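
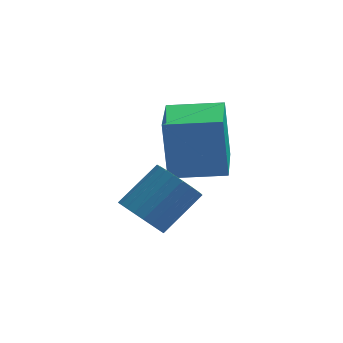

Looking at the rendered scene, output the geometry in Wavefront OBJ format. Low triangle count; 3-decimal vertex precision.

v -0.757 -0.072 -3.462
v -0.083 -0.494 -3.762
v 0.952 0.39 -2.677
v 0.277 0.812 -2.378
v -0.092 -0.233 -3.966
v 0.943 0.651 -2.881
v -0.202 0.053 -4.094
v 0.832 0.937 -3.009
v -0.397 0.319 -4.125
v 0.638 1.203 -3.041
v -0.646 0.526 -4.056
v 0.388 1.41 -2.971
v -0.913 0.642 -3.896
v 0.122 1.526 -2.811
v -1.156 0.649 -3.67
v -0.121 1.533 -2.586
v -1.338 0.547 -3.413
v -0.303 1.431 -2.328
v -1.432 0.35 -3.163
v -0.397 1.234 -2.078
v -1.423 0.089 -2.959
v -0.388 0.973 -1.874
v -1.312 -0.197 -2.831
v -0.278 0.687 -1.746
v -1.118 -0.463 -2.799
v -0.083 0.421 -1.715
v -0.868 -0.67 -2.869
v 0.166 0.214 -1.784
v -0.602 -0.786 -3.029
v 0.433 0.098 -1.944
v -0.359 -0.793 -3.254
v 0.676 0.091 -2.17
v -0.177 -0.691 -3.512
v 0.858 0.193 -2.427
v -0.137 1.585 -2.842
v -0.344 1.961 -0.797
v -0.207 3.628 -3.225
v -0.413 4.005 -1.18
v 1.633 1.675 -2.68
v 1.427 2.052 -0.635
v 1.564 3.719 -3.063
v 1.357 4.095 -1.018
f 2 1 5
f 2 5 3
f 3 5 6
f 3 6 4
f 5 1 7
f 5 7 6
f 6 7 8
f 6 8 4
f 7 1 9
f 7 9 8
f 8 9 10
f 8 10 4
f 9 1 11
f 9 11 10
f 10 11 12
f 10 12 4
f 11 1 13
f 11 13 12
f 12 13 14
f 12 14 4
f 13 1 15
f 13 15 14
f 14 15 16
f 14 16 4
f 15 1 17
f 15 17 16
f 16 17 18
f 16 18 4
f 17 1 19
f 17 19 18
f 18 19 20
f 18 20 4
f 19 1 21
f 19 21 20
f 20 21 22
f 20 22 4
f 21 1 23
f 21 23 22
f 22 23 24
f 22 24 4
f 23 1 25
f 23 25 24
f 24 25 26
f 24 26 4
f 25 1 27
f 25 27 26
f 26 27 28
f 26 28 4
f 27 1 29
f 27 29 28
f 28 29 30
f 28 30 4
f 29 1 31
f 29 31 30
f 30 31 32
f 30 32 4
f 31 1 33
f 31 33 32
f 32 33 34
f 32 34 4
f 33 1 2
f 33 2 34
f 34 2 3
f 34 3 4
f 36 38 35
f 39 36 35
f 35 38 37
f 37 39 35
f 36 42 38
f 40 36 39
f 40 42 36
f 38 42 37
f 41 39 37
f 37 42 41
f 41 40 39
f 42 40 41



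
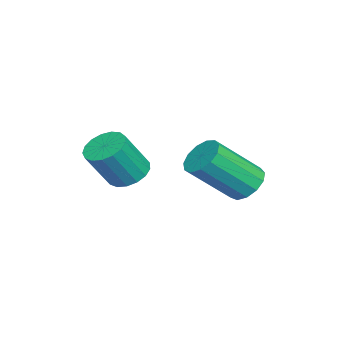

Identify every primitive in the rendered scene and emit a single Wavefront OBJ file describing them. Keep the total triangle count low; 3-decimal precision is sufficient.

v 1.322 -0.747 0.041
v 1.65 -1.234 -0.341
v 2.246 -1.819 0.917
v 1.918 -1.333 1.299
v 1.869 -0.981 -0.327
v 2.465 -1.567 0.931
v 1.964 -0.675 -0.229
v 2.56 -1.26 1.028
v 1.911 -0.385 -0.069
v 2.507 -0.971 1.188
v 1.723 -0.178 0.116
v 2.319 -0.764 1.374
v 1.444 -0.102 0.284
v 2.04 -0.688 1.542
v 1.136 -0.173 0.396
v 1.732 -0.759 1.654
v 0.871 -0.376 0.427
v 1.467 -0.962 1.685
v 0.71 -0.664 0.37
v 1.306 -1.25 1.628
v 0.688 -0.971 0.237
v 1.284 -1.556 1.495
v 0.812 -1.227 0.06
v 1.408 -1.812 1.317
v 1.053 -1.372 -0.122
v 1.649 -1.958 1.135
v 1.355 -1.375 -0.267
v 1.951 -1.961 0.991
v -0.93 2.381 -1.166
v -0.419 2.162 -1.638
v 0.282 0.88 -0.287
v -0.23 1.099 0.186
v -0.255 2.475 -1.427
v 0.445 1.193 -0.075
v -0.306 2.757 -1.132
v 0.395 1.476 0.219
v -0.555 2.921 -0.849
v 0.146 1.639 0.503
v -0.923 2.912 -0.666
v -0.223 1.631 0.686
v -1.294 2.735 -0.641
v -0.593 1.454 0.71
v -1.549 2.446 -0.784
v -0.848 1.164 0.568
v -1.608 2.136 -1.047
v -0.907 0.854 0.304
v -1.451 1.903 -1.349
v -0.751 0.622 0.003
v -1.13 1.822 -1.592
v -0.429 0.541 -0.24
v -0.745 1.919 -1.7
v -0.044 0.637 -0.348
f 2 1 5
f 2 5 3
f 3 5 6
f 3 6 4
f 5 1 7
f 5 7 6
f 6 7 8
f 6 8 4
f 7 1 9
f 7 9 8
f 8 9 10
f 8 10 4
f 9 1 11
f 9 11 10
f 10 11 12
f 10 12 4
f 11 1 13
f 11 13 12
f 12 13 14
f 12 14 4
f 13 1 15
f 13 15 14
f 14 15 16
f 14 16 4
f 15 1 17
f 15 17 16
f 16 17 18
f 16 18 4
f 17 1 19
f 17 19 18
f 18 19 20
f 18 20 4
f 19 1 21
f 19 21 20
f 20 21 22
f 20 22 4
f 21 1 23
f 21 23 22
f 22 23 24
f 22 24 4
f 23 1 25
f 23 25 24
f 24 25 26
f 24 26 4
f 25 1 27
f 25 27 26
f 26 27 28
f 26 28 4
f 27 1 2
f 27 2 28
f 28 2 3
f 28 3 4
f 30 29 33
f 30 33 31
f 31 33 34
f 31 34 32
f 33 29 35
f 33 35 34
f 34 35 36
f 34 36 32
f 35 29 37
f 35 37 36
f 36 37 38
f 36 38 32
f 37 29 39
f 37 39 38
f 38 39 40
f 38 40 32
f 39 29 41
f 39 41 40
f 40 41 42
f 40 42 32
f 41 29 43
f 41 43 42
f 42 43 44
f 42 44 32
f 43 29 45
f 43 45 44
f 44 45 46
f 44 46 32
f 45 29 47
f 45 47 46
f 46 47 48
f 46 48 32
f 47 29 49
f 47 49 48
f 48 49 50
f 48 50 32
f 49 29 51
f 49 51 50
f 50 51 52
f 50 52 32
f 51 29 30
f 51 30 52
f 52 30 31
f 52 31 32



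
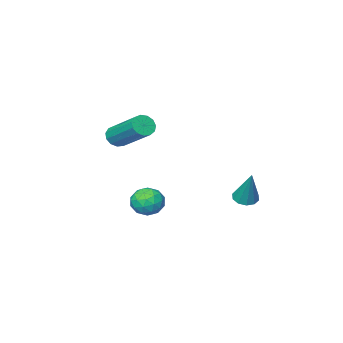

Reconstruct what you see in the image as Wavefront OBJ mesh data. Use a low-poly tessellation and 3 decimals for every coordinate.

v -1.968 -3.68 -2.76
v -1.623 -3.475 -2.069
v -0.877 -4.265 -3.131
v -0.532 -4.06 -2.44
v -1.118 -4.603 -2.449
v -1.793 -4.241 -2.219
v -0.707 -3.499 -2.981
v -1.382 -3.137 -2.751
v -0.844 -3.363 -2.205
v -1.098 -4.046 -1.876
v -1.402 -3.694 -3.324
v -1.656 -4.377 -2.995
v -1.892 -3.526 -2.381
v -0.608 -4.214 -2.819
v -0.953 -4.533 -2.824
v -0.75 -4.413 -2.417
v -1.991 -3.976 -2.47
v -1.788 -3.856 -2.064
v -1.492 -4.519 -2.287
v -0.712 -3.884 -3.136
v -0.509 -3.764 -2.73
v -1.75 -3.327 -2.783
v -1.547 -3.207 -2.376
v -1.008 -3.221 -2.913
v -1.231 -3.34 -2.056
v -0.589 -3.684 -2.274
v -0.692 -3.354 -2.592
v -1.089 -3.141 -2.457
v -1.38 -3.741 -1.862
v -0.738 -4.085 -2.081
v -1.083 -4.404 -2.086
v -1.48 -4.192 -1.951
v -0.922 -3.676 -1.943
v -1.762 -3.655 -3.119
v -1.12 -3.999 -3.338
v -1.02 -3.548 -3.249
v -1.417 -3.336 -3.114
v -1.911 -4.056 -2.926
v -1.269 -4.4 -3.144
v -1.411 -4.599 -2.743
v -1.808 -4.386 -2.608
v -1.578 -4.064 -3.257
v 0.764 -3.05 1.913
v 1.024 -3.309 2.336
v 0.936 -1.509 3.49
v 0.676 -1.25 3.067
v 1.251 -3.182 2.157
v 1.162 -1.382 3.311
v 1.323 -3.014 1.9
v 1.235 -1.214 3.054
v 1.218 -2.857 1.647
v 1.129 -1.057 2.801
v 0.968 -2.762 1.479
v 0.88 -0.962 2.633
v 0.654 -2.757 1.448
v 0.566 -0.957 2.602
v 0.375 -2.846 1.565
v 0.287 -1.046 2.719
v 0.219 -3 1.793
v 0.131 -1.2 2.947
v 0.237 -3.169 2.059
v 0.148 -1.369 3.213
v 0.421 -3.301 2.278
v 0.333 -1.501 3.432
v 0.715 -3.353 2.382
v 0.627 -1.553 3.535
v -3.378 0.151 -1.438
v -3.1 0.578 -1.692
v -3.102 0.909 0.138
v -3.441 0.665 -1.674
v -3.758 0.556 -1.566
v -3.93 0.292 -1.409
v -3.891 -0.026 -1.262
v -3.656 -0.277 -1.183
v -3.315 -0.364 -1.201
v -2.999 -0.254 -1.309
v -2.827 0.01 -1.466
v -2.865 0.328 -1.613
f 1 38 17
f 38 12 41
f 17 41 6
f 38 41 17
f 1 17 13
f 17 6 18
f 13 18 2
f 17 18 13
f 1 13 22
f 13 2 23
f 22 23 8
f 13 23 22
f 1 22 34
f 22 8 37
f 34 37 11
f 22 37 34
f 1 34 38
f 34 11 42
f 38 42 12
f 34 42 38
f 2 18 29
f 18 6 32
f 29 32 10
f 18 32 29
f 6 41 19
f 41 12 40
f 19 40 5
f 41 40 19
f 12 42 39
f 42 11 35
f 39 35 3
f 42 35 39
f 11 37 36
f 37 8 24
f 36 24 7
f 37 24 36
f 8 23 28
f 23 2 25
f 28 25 9
f 23 25 28
f 4 30 16
f 30 10 31
f 16 31 5
f 30 31 16
f 4 16 14
f 16 5 15
f 14 15 3
f 16 15 14
f 4 14 21
f 14 3 20
f 21 20 7
f 14 20 21
f 4 21 26
f 21 7 27
f 26 27 9
f 21 27 26
f 4 26 30
f 26 9 33
f 30 33 10
f 26 33 30
f 5 31 19
f 31 10 32
f 19 32 6
f 31 32 19
f 3 15 39
f 15 5 40
f 39 40 12
f 15 40 39
f 7 20 36
f 20 3 35
f 36 35 11
f 20 35 36
f 9 27 28
f 27 7 24
f 28 24 8
f 27 24 28
f 10 33 29
f 33 9 25
f 29 25 2
f 33 25 29
f 44 43 47
f 44 47 45
f 45 47 48
f 45 48 46
f 47 43 49
f 47 49 48
f 48 49 50
f 48 50 46
f 49 43 51
f 49 51 50
f 50 51 52
f 50 52 46
f 51 43 53
f 51 53 52
f 52 53 54
f 52 54 46
f 53 43 55
f 53 55 54
f 54 55 56
f 54 56 46
f 55 43 57
f 55 57 56
f 56 57 58
f 56 58 46
f 57 43 59
f 57 59 58
f 58 59 60
f 58 60 46
f 59 43 61
f 59 61 60
f 60 61 62
f 60 62 46
f 61 43 63
f 61 63 62
f 62 63 64
f 62 64 46
f 63 43 65
f 63 65 64
f 64 65 66
f 64 66 46
f 65 43 44
f 65 44 66
f 66 44 45
f 66 45 46
f 68 67 70
f 68 70 69
f 70 67 71
f 70 71 69
f 71 67 72
f 71 72 69
f 72 67 73
f 72 73 69
f 73 67 74
f 73 74 69
f 74 67 75
f 74 75 69
f 75 67 76
f 75 76 69
f 76 67 77
f 76 77 69
f 77 67 78
f 77 78 69
f 78 67 68
f 78 68 69



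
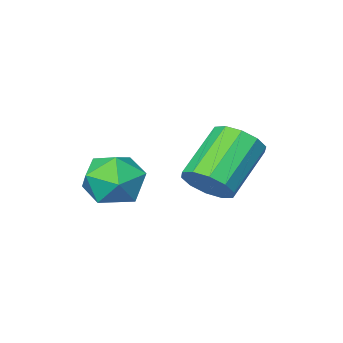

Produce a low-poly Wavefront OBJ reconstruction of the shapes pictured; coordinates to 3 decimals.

v 0.971 3.284 2.82
v 1.239 3.722 3.339
v -0.043 3.274 4.379
v -0.311 2.836 3.86
v 0.951 3.963 3.089
v -0.33 3.515 4.128
v 0.671 3.944 2.735
v -0.61 3.496 3.775
v 0.505 3.674 2.415
v -0.776 3.226 3.454
v 0.517 3.254 2.249
v -0.764 2.806 3.288
v 0.703 2.846 2.301
v -0.579 2.398 3.341
v 0.99 2.605 2.552
v -0.291 2.157 3.591
v 1.27 2.624 2.905
v -0.011 2.176 3.945
v 1.436 2.894 3.226
v 0.155 2.446 4.265
v 1.424 3.314 3.392
v 0.143 2.866 4.431
v 2.305 2.187 2.203
v 2.823 2.273 2.94
v 2.117 0.767 2.5
v 2.635 0.853 3.237
v 1.819 1.243 3.209
v 1.936 2.121 3.026
v 3.004 0.919 2.414
v 3.121 1.797 2.231
v 3.255 1.489 3.07
v 2.522 1.689 3.562
v 2.418 1.351 1.878
v 1.685 1.551 2.37
f 2 1 5
f 2 5 3
f 3 5 6
f 3 6 4
f 5 1 7
f 5 7 6
f 6 7 8
f 6 8 4
f 7 1 9
f 7 9 8
f 8 9 10
f 8 10 4
f 9 1 11
f 9 11 10
f 10 11 12
f 10 12 4
f 11 1 13
f 11 13 12
f 12 13 14
f 12 14 4
f 13 1 15
f 13 15 14
f 14 15 16
f 14 16 4
f 15 1 17
f 15 17 16
f 16 17 18
f 16 18 4
f 17 1 19
f 17 19 18
f 18 19 20
f 18 20 4
f 19 1 21
f 19 21 20
f 20 21 22
f 20 22 4
f 21 1 2
f 21 2 22
f 22 2 3
f 22 3 4
f 23 34 28
f 23 28 24
f 23 24 30
f 23 30 33
f 23 33 34
f 24 28 32
f 28 34 27
f 34 33 25
f 33 30 29
f 30 24 31
f 26 32 27
f 26 27 25
f 26 25 29
f 26 29 31
f 26 31 32
f 27 32 28
f 25 27 34
f 29 25 33
f 31 29 30
f 32 31 24



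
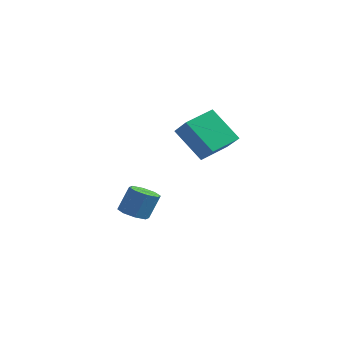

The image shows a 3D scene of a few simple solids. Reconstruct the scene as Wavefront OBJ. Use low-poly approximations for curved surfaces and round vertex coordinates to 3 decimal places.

v 1.616 1.022 0.085
v 0.517 0.998 1.248
v 1.931 2.219 0.408
v 0.833 2.196 1.571
v 2.347 0.644 0.769
v 1.249 0.621 1.932
v 2.663 1.842 1.092
v 1.564 1.818 2.255
v -1.552 1.38 -3.459
v -1.1 1.728 -3.7
v -0.855 2.129 -2.661
v -1.308 1.78 -2.421
v -1.517 1.954 -3.689
v -1.272 2.355 -2.65
v -1.954 1.844 -3.544
v -1.71 2.244 -2.505
v -2.157 1.462 -3.349
v -1.912 1.862 -2.31
v -2.005 1.031 -3.219
v -1.76 1.432 -2.18
v -1.588 0.805 -3.23
v -1.343 1.206 -2.191
v -1.15 0.916 -3.375
v -0.906 1.316 -2.336
v -0.948 1.298 -3.57
v -0.703 1.698 -2.531
f 2 4 1
f 5 2 1
f 1 4 3
f 3 5 1
f 2 8 4
f 6 2 5
f 6 8 2
f 4 8 3
f 7 5 3
f 3 8 7
f 7 6 5
f 8 6 7
f 10 9 13
f 10 13 11
f 11 13 14
f 11 14 12
f 13 9 15
f 13 15 14
f 14 15 16
f 14 16 12
f 15 9 17
f 15 17 16
f 16 17 18
f 16 18 12
f 17 9 19
f 17 19 18
f 18 19 20
f 18 20 12
f 19 9 21
f 19 21 20
f 20 21 22
f 20 22 12
f 21 9 23
f 21 23 22
f 22 23 24
f 22 24 12
f 23 9 25
f 23 25 24
f 24 25 26
f 24 26 12
f 25 9 10
f 25 10 26
f 26 10 11
f 26 11 12



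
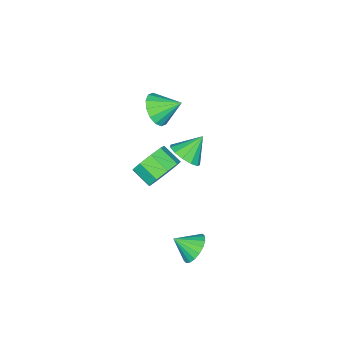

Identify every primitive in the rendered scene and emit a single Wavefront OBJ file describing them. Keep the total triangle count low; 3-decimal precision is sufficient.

v 2.033 1.685 -3.318
v 2.804 1.705 -3.802
v 2.507 0.775 -2.602
v 2.875 1.974 -3.507
v 2.78 2.185 -3.175
v 2.537 2.297 -2.871
v 2.194 2.289 -2.656
v 1.82 2.16 -2.572
v 1.487 1.937 -2.635
v 1.263 1.665 -2.833
v 1.192 1.396 -3.128
v 1.287 1.185 -3.46
v 1.53 1.072 -3.764
v 1.873 1.081 -3.979
v 2.247 1.21 -4.064
v 2.58 1.432 -4
v 1.358 0.678 3.215
v 1.956 0.491 3.861
v 0.442 1.102 4.185
v 2.037 0.974 3.727
v 1.902 1.362 3.429
v 1.595 1.533 3.064
v 1.212 1.432 2.747
v 0.876 1.092 2.578
v 0.693 0.621 2.612
v 0.721 0.167 2.837
v 0.951 -0.124 3.182
v 1.311 -0.161 3.538
v 1.685 0.068 3.791
v -2.185 -3.249 1.694
v -1.796 -3.669 2.539
v -2.655 -2.091 2.486
v -1.406 -3.374 2.341
v -1.224 -3.047 1.969
v -1.299 -2.773 1.524
v -1.612 -2.627 1.124
v -2.078 -2.648 0.877
v -2.573 -2.83 0.849
v -2.964 -3.124 1.048
v -3.146 -3.452 1.42
v -3.07 -3.726 1.865
v -2.758 -3.872 2.264
v -2.291 -3.851 2.511
v 1.717 -0.239 1.47
v 2.628 -0.09 1.949
v 2.494 -1.132 2.528
v 1.583 -1.281 2.05
v 2.102 0.192 2.335
v 1.968 -0.85 2.914
v 1.395 0.273 2.317
v 1.261 -0.77 2.896
v 0.839 0.114 1.902
v 0.705 -0.928 2.482
v 0.694 -0.21 1.286
v 0.56 -1.252 1.865
v 1.027 -0.547 0.756
v 0.893 -1.59 1.335
v 1.683 -0.74 0.56
v 1.55 -1.783 1.139
v 2.355 -0.699 0.79
v 2.221 -1.741 1.369
v 2.728 -0.442 1.339
v 2.595 -1.484 1.918
f 2 1 4
f 2 4 3
f 4 1 5
f 4 5 3
f 5 1 6
f 5 6 3
f 6 1 7
f 6 7 3
f 7 1 8
f 7 8 3
f 8 1 9
f 8 9 3
f 9 1 10
f 9 10 3
f 10 1 11
f 10 11 3
f 11 1 12
f 11 12 3
f 12 1 13
f 12 13 3
f 13 1 14
f 13 14 3
f 14 1 15
f 14 15 3
f 15 1 16
f 15 16 3
f 16 1 2
f 16 2 3
f 18 17 20
f 18 20 19
f 20 17 21
f 20 21 19
f 21 17 22
f 21 22 19
f 22 17 23
f 22 23 19
f 23 17 24
f 23 24 19
f 24 17 25
f 24 25 19
f 25 17 26
f 25 26 19
f 26 17 27
f 26 27 19
f 27 17 28
f 27 28 19
f 28 17 29
f 28 29 19
f 29 17 18
f 29 18 19
f 31 30 33
f 31 33 32
f 33 30 34
f 33 34 32
f 34 30 35
f 34 35 32
f 35 30 36
f 35 36 32
f 36 30 37
f 36 37 32
f 37 30 38
f 37 38 32
f 38 30 39
f 38 39 32
f 39 30 40
f 39 40 32
f 40 30 41
f 40 41 32
f 41 30 42
f 41 42 32
f 42 30 43
f 42 43 32
f 43 30 31
f 43 31 32
f 45 44 48
f 45 48 46
f 46 48 49
f 46 49 47
f 48 44 50
f 48 50 49
f 49 50 51
f 49 51 47
f 50 44 52
f 50 52 51
f 51 52 53
f 51 53 47
f 52 44 54
f 52 54 53
f 53 54 55
f 53 55 47
f 54 44 56
f 54 56 55
f 55 56 57
f 55 57 47
f 56 44 58
f 56 58 57
f 57 58 59
f 57 59 47
f 58 44 60
f 58 60 59
f 59 60 61
f 59 61 47
f 60 44 62
f 60 62 61
f 61 62 63
f 61 63 47
f 62 44 45
f 62 45 63
f 63 45 46
f 63 46 47



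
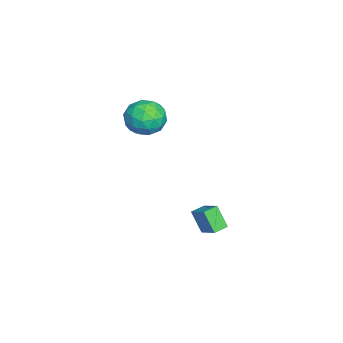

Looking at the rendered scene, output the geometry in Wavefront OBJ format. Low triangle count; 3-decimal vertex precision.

v 0.267 -2.848 2.126
v 0.955 -2.786 3.027
v 0.185 -4.674 2.313
v 0.873 -4.612 3.214
v -0.185 -4.205 3.279
v -0.134 -3.077 3.163
v 1.274 -4.383 2.177
v 1.325 -3.255 2.061
v 1.578 -3.735 3.059
v 0.676 -3.625 3.74
v 0.464 -3.835 1.6
v -0.438 -3.725 2.281
v 0.618 -2.657 2.56
v 0.522 -4.803 2.78
v -0.1 -4.564 2.818
v 0.304 -4.528 3.348
v -0.022 -2.827 2.64
v 0.382 -2.791 3.17
v -0.288 -3.625 3.318
v 0.758 -4.669 2.17
v 1.162 -4.633 2.7
v 0.836 -2.932 1.992
v 1.24 -2.896 2.522
v 1.428 -3.835 2.022
v 1.388 -3.178 3.109
v 1.34 -4.252 3.218
v 1.576 -4.117 2.609
v 1.606 -3.454 2.541
v 0.858 -3.114 3.509
v 0.81 -4.187 3.619
v 0.188 -3.948 3.657
v 0.218 -3.284 3.589
v 1.224 -3.672 3.527
v 0.33 -3.273 1.721
v 0.282 -4.346 1.831
v 0.922 -4.176 1.751
v 0.952 -3.512 1.683
v -0.2 -3.208 2.122
v -0.248 -4.282 2.231
v -0.466 -4.006 2.799
v -0.436 -3.343 2.731
v -0.084 -3.788 1.813
v 1.125 -0.77 -3.158
v 1.935 -0.056 -2.509
v 1.552 -0.201 -4.317
v 2.363 0.512 -3.668
v 1.697 -1.352 -3.232
v 2.508 -0.639 -2.583
v 2.125 -0.784 -4.391
v 2.935 -0.07 -3.742
f 1 38 17
f 38 12 41
f 17 41 6
f 38 41 17
f 1 17 13
f 17 6 18
f 13 18 2
f 17 18 13
f 1 13 22
f 13 2 23
f 22 23 8
f 13 23 22
f 1 22 34
f 22 8 37
f 34 37 11
f 22 37 34
f 1 34 38
f 34 11 42
f 38 42 12
f 34 42 38
f 2 18 29
f 18 6 32
f 29 32 10
f 18 32 29
f 6 41 19
f 41 12 40
f 19 40 5
f 41 40 19
f 12 42 39
f 42 11 35
f 39 35 3
f 42 35 39
f 11 37 36
f 37 8 24
f 36 24 7
f 37 24 36
f 8 23 28
f 23 2 25
f 28 25 9
f 23 25 28
f 4 30 16
f 30 10 31
f 16 31 5
f 30 31 16
f 4 16 14
f 16 5 15
f 14 15 3
f 16 15 14
f 4 14 21
f 14 3 20
f 21 20 7
f 14 20 21
f 4 21 26
f 21 7 27
f 26 27 9
f 21 27 26
f 4 26 30
f 26 9 33
f 30 33 10
f 26 33 30
f 5 31 19
f 31 10 32
f 19 32 6
f 31 32 19
f 3 15 39
f 15 5 40
f 39 40 12
f 15 40 39
f 7 20 36
f 20 3 35
f 36 35 11
f 20 35 36
f 9 27 28
f 27 7 24
f 28 24 8
f 27 24 28
f 10 33 29
f 33 9 25
f 29 25 2
f 33 25 29
f 44 46 43
f 47 44 43
f 43 46 45
f 45 47 43
f 44 50 46
f 48 44 47
f 48 50 44
f 46 50 45
f 49 47 45
f 45 50 49
f 49 48 47
f 50 48 49



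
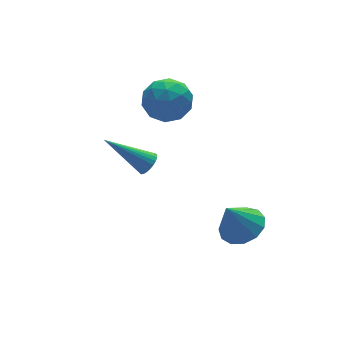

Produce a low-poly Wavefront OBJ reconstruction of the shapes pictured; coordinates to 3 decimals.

v 0.126 -0.662 0.66
v 0.508 -0.672 1.07
v -1.286 0.342 2
v 0.553 -0.48 0.975
v 0.533 -0.317 0.831
v 0.451 -0.206 0.662
v 0.32 -0.164 0.492
v 0.159 -0.198 0.348
v -0.006 -0.303 0.251
v -0.152 -0.462 0.217
v -0.255 -0.652 0.251
v -0.3 -0.843 0.346
v -0.281 -1.007 0.49
v -0.199 -1.118 0.659
v -0.068 -1.159 0.829
v 0.093 -1.125 0.973
v 0.259 -1.021 1.069
v 0.405 -0.861 1.103
v 1.204 1.597 2.549
v 1.836 2.496 2.364
v 2.504 0.544 1.876
v 3.136 1.443 1.691
v 2.93 1.111 2.735
v 2.126 1.762 3.151
v 2.214 1.278 1.089
v 1.41 1.929 1.505
v 2.46 2.299 1.462
v 2.903 2.196 2.48
v 1.437 0.844 1.76
v 1.88 0.741 2.778
v 1.405 2.139 2.516
v 2.935 0.901 1.724
v 2.813 0.706 2.338
v 3.185 1.235 2.23
v 1.576 1.707 2.978
v 1.948 2.236 2.87
v 2.591 1.422 3.088
v 2.392 0.804 1.37
v 2.764 1.333 1.262
v 1.155 1.805 2.01
v 1.527 2.334 1.902
v 1.749 1.618 1.152
v 2.144 2.551 1.877
v 2.909 1.933 1.481
v 2.366 1.836 1.127
v 1.894 2.218 1.372
v 2.404 2.491 2.475
v 3.169 1.872 2.08
v 3.048 1.677 2.693
v 2.575 2.059 2.938
v 2.771 2.375 1.945
v 1.171 1.168 2.16
v 1.936 0.549 1.765
v 1.765 0.981 1.302
v 1.292 1.363 1.547
v 1.431 1.107 2.759
v 2.196 0.489 2.363
v 2.446 0.822 2.868
v 1.974 1.204 3.113
v 1.569 0.665 2.295
v 3.011 -3.079 -2.668
v 3.556 -3.871 -2.359
v 2.309 -3.001 -1.232
v 3.862 -3.407 -2.235
v 3.897 -2.84 -2.248
v 3.652 -2.348 -2.395
v 3.202 -2.088 -2.628
v 2.692 -2.143 -2.874
v 2.283 -2.495 -3.055
v 2.105 -3.032 -3.113
v 2.214 -3.585 -3.029
v 2.577 -3.976 -2.831
v 3.077 -4.083 -2.581
f 2 1 4
f 2 4 3
f 4 1 5
f 4 5 3
f 5 1 6
f 5 6 3
f 6 1 7
f 6 7 3
f 7 1 8
f 7 8 3
f 8 1 9
f 8 9 3
f 9 1 10
f 9 10 3
f 10 1 11
f 10 11 3
f 11 1 12
f 11 12 3
f 12 1 13
f 12 13 3
f 13 1 14
f 13 14 3
f 14 1 15
f 14 15 3
f 15 1 16
f 15 16 3
f 16 1 17
f 16 17 3
f 17 1 18
f 17 18 3
f 18 1 2
f 18 2 3
f 19 56 35
f 56 30 59
f 35 59 24
f 56 59 35
f 19 35 31
f 35 24 36
f 31 36 20
f 35 36 31
f 19 31 40
f 31 20 41
f 40 41 26
f 31 41 40
f 19 40 52
f 40 26 55
f 52 55 29
f 40 55 52
f 19 52 56
f 52 29 60
f 56 60 30
f 52 60 56
f 20 36 47
f 36 24 50
f 47 50 28
f 36 50 47
f 24 59 37
f 59 30 58
f 37 58 23
f 59 58 37
f 30 60 57
f 60 29 53
f 57 53 21
f 60 53 57
f 29 55 54
f 55 26 42
f 54 42 25
f 55 42 54
f 26 41 46
f 41 20 43
f 46 43 27
f 41 43 46
f 22 48 34
f 48 28 49
f 34 49 23
f 48 49 34
f 22 34 32
f 34 23 33
f 32 33 21
f 34 33 32
f 22 32 39
f 32 21 38
f 39 38 25
f 32 38 39
f 22 39 44
f 39 25 45
f 44 45 27
f 39 45 44
f 22 44 48
f 44 27 51
f 48 51 28
f 44 51 48
f 23 49 37
f 49 28 50
f 37 50 24
f 49 50 37
f 21 33 57
f 33 23 58
f 57 58 30
f 33 58 57
f 25 38 54
f 38 21 53
f 54 53 29
f 38 53 54
f 27 45 46
f 45 25 42
f 46 42 26
f 45 42 46
f 28 51 47
f 51 27 43
f 47 43 20
f 51 43 47
f 62 61 64
f 62 64 63
f 64 61 65
f 64 65 63
f 65 61 66
f 65 66 63
f 66 61 67
f 66 67 63
f 67 61 68
f 67 68 63
f 68 61 69
f 68 69 63
f 69 61 70
f 69 70 63
f 70 61 71
f 70 71 63
f 71 61 72
f 71 72 63
f 72 61 73
f 72 73 63
f 73 61 62
f 73 62 63



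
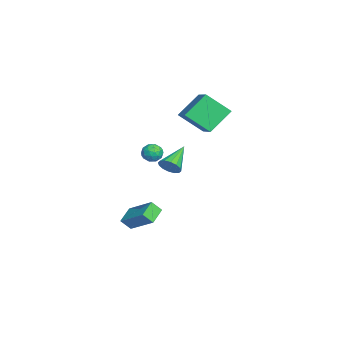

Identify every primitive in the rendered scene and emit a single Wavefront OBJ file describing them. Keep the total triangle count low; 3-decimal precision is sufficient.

v -2.544 0.899 1.951
v -3.321 2.038 3.154
v -2.294 2.278 0.806
v -3.071 3.417 2.009
v -0.709 1.263 2.791
v -1.486 2.402 3.994
v -0.459 2.642 1.646
v -1.236 3.781 2.849
v 4.15 0.465 1.33
v 4.53 0.524 1.866
v 2.85 1.215 2.17
v 4.582 0.811 1.689
v 4.518 1.006 1.416
v 4.355 1.056 1.119
v 4.137 0.947 0.88
v 3.923 0.709 0.761
v 3.77 0.406 0.794
v 3.718 0.118 0.971
v 3.782 -0.077 1.245
v 3.945 -0.126 1.541
v 4.163 -0.018 1.781
v 4.377 0.22 1.9
v 0.217 -1.73 -3.905
v 1.309 -0.509 -2.811
v 0.202 -1.176 -4.509
v 1.295 0.045 -3.415
v 1.165 -2.185 -4.345
v 2.258 -0.964 -3.251
v 1.151 -1.631 -4.949
v 2.243 -0.41 -3.855
v 1.517 -0.227 1.507
v 1.771 -0.014 0.969
v 2.289 -0.886 1.611
v 2.543 -0.673 1.073
v 2.532 -0.304 1.585
v 2.054 0.104 1.52
v 2.006 -1.004 1.06
v 1.528 -0.596 0.995
v 2.073 -0.494 0.693
v 2.398 -0.062 1.018
v 1.662 -0.838 1.562
v 1.987 -0.406 1.887
v 1.576 -0.063 1.229
v 2.484 -0.837 1.351
v 2.477 -0.62 1.652
v 2.627 -0.495 1.336
v 1.743 0.007 1.553
v 1.892 0.131 1.237
v 2.339 -0.039 1.599
v 2.168 -1.031 1.343
v 2.317 -0.907 1.027
v 1.433 -0.405 1.244
v 1.583 -0.28 0.928
v 1.721 -0.861 0.981
v 1.903 -0.22 0.751
v 2.357 -0.607 0.812
v 2.041 -0.802 0.804
v 1.76 -0.562 0.766
v 2.094 0.034 0.941
v 2.548 -0.353 1.003
v 2.541 -0.136 1.303
v 2.26 0.103 1.265
v 2.271 -0.248 0.779
v 1.512 -0.547 1.577
v 1.966 -0.934 1.639
v 1.8 -1.003 1.315
v 1.519 -0.764 1.277
v 1.703 -0.293 1.768
v 2.157 -0.68 1.829
v 2.3 -0.338 1.814
v 2.019 -0.098 1.776
v 1.789 -0.652 1.801
f 2 4 1
f 5 2 1
f 1 4 3
f 3 5 1
f 2 8 4
f 6 2 5
f 6 8 2
f 4 8 3
f 7 5 3
f 3 8 7
f 7 6 5
f 8 6 7
f 10 9 12
f 10 12 11
f 12 9 13
f 12 13 11
f 13 9 14
f 13 14 11
f 14 9 15
f 14 15 11
f 15 9 16
f 15 16 11
f 16 9 17
f 16 17 11
f 17 9 18
f 17 18 11
f 18 9 19
f 18 19 11
f 19 9 20
f 19 20 11
f 20 9 21
f 20 21 11
f 21 9 22
f 21 22 11
f 22 9 10
f 22 10 11
f 24 26 23
f 27 24 23
f 23 26 25
f 25 27 23
f 24 30 26
f 28 24 27
f 28 30 24
f 26 30 25
f 29 27 25
f 25 30 29
f 29 28 27
f 30 28 29
f 31 68 47
f 68 42 71
f 47 71 36
f 68 71 47
f 31 47 43
f 47 36 48
f 43 48 32
f 47 48 43
f 31 43 52
f 43 32 53
f 52 53 38
f 43 53 52
f 31 52 64
f 52 38 67
f 64 67 41
f 52 67 64
f 31 64 68
f 64 41 72
f 68 72 42
f 64 72 68
f 32 48 59
f 48 36 62
f 59 62 40
f 48 62 59
f 36 71 49
f 71 42 70
f 49 70 35
f 71 70 49
f 42 72 69
f 72 41 65
f 69 65 33
f 72 65 69
f 41 67 66
f 67 38 54
f 66 54 37
f 67 54 66
f 38 53 58
f 53 32 55
f 58 55 39
f 53 55 58
f 34 60 46
f 60 40 61
f 46 61 35
f 60 61 46
f 34 46 44
f 46 35 45
f 44 45 33
f 46 45 44
f 34 44 51
f 44 33 50
f 51 50 37
f 44 50 51
f 34 51 56
f 51 37 57
f 56 57 39
f 51 57 56
f 34 56 60
f 56 39 63
f 60 63 40
f 56 63 60
f 35 61 49
f 61 40 62
f 49 62 36
f 61 62 49
f 33 45 69
f 45 35 70
f 69 70 42
f 45 70 69
f 37 50 66
f 50 33 65
f 66 65 41
f 50 65 66
f 39 57 58
f 57 37 54
f 58 54 38
f 57 54 58
f 40 63 59
f 63 39 55
f 59 55 32
f 63 55 59



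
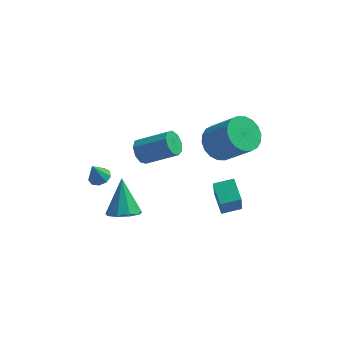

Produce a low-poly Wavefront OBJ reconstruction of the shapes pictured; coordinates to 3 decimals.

v -0.895 -2.445 2.182
v -0.505 -2.465 1.565
v 1.124 -2.655 2.601
v 0.735 -2.635 3.218
v -0.551 -1.994 1.723
v 1.079 -2.184 2.758
v -0.757 -1.733 2.096
v 0.873 -1.923 3.131
v -1.028 -1.806 2.509
v 0.602 -1.996 3.544
v -1.237 -2.178 2.769
v 0.393 -2.367 3.805
v -1.285 -2.674 2.755
v 0.344 -2.864 3.79
v -1.151 -3.064 2.473
v 0.478 -3.254 3.508
v -0.897 -3.164 2.055
v 0.732 -3.354 3.09
v -0.642 -2.928 1.696
v 0.988 -3.117 2.731
v 2.852 0.333 0.107
v 3.703 0.786 -0.38
v 4.999 0.1 1.246
v 4.148 -0.353 1.733
v 3.539 1.14 -0.1
v 4.835 0.454 1.526
v 3.239 1.335 0.221
v 4.535 0.649 1.847
v 2.862 1.331 0.52
v 4.159 0.645 2.146
v 2.484 1.13 0.737
v 3.78 0.443 2.363
v 2.178 0.77 0.829
v 3.474 0.084 2.455
v 2.006 0.324 0.778
v 3.302 -0.362 2.404
v 2.001 -0.12 0.594
v 3.297 -0.806 2.22
v 2.165 -0.474 0.314
v 3.461 -1.16 1.94
v 2.465 -0.669 -0.007
v 3.761 -1.355 1.619
v 2.841 -0.665 -0.306
v 4.138 -1.351 1.32
v 3.22 -0.463 -0.523
v 4.516 -1.15 1.103
v 3.526 -0.104 -0.615
v 4.822 -0.79 1.011
v 3.698 0.342 -0.564
v 4.994 -0.344 1.062
v -1.891 -1.981 -3.878
v -1.331 -1.347 -4.311
v -2.069 -0.679 -2.202
v -1.953 -1.235 -4.464
v -2.546 -1.473 -4.342
v -2.832 -1.948 -4.004
v -2.678 -2.439 -3.607
v -2.155 -2.715 -3.337
v -1.509 -2.648 -3.32
v -1.041 -2.269 -3.564
v -0.971 -1.755 -3.956
v 3.092 -1.08 -4.649
v 3.047 -1.651 -3.123
v 2.669 0.135 -4.207
v 2.624 -0.436 -2.681
v 4.156 -0.764 -4.499
v 4.111 -1.335 -2.973
v 3.733 0.451 -4.057
v 3.688 -0.12 -2.531
v -2.931 -3.169 0.695
v -2.367 -3.277 0.867
v -3.269 -3.291 1.725
v -2.446 -2.875 0.889
v -2.752 -2.611 0.82
v -3.142 -2.608 0.692
v -3.434 -2.867 0.566
v -3.49 -3.269 0.501
v -3.285 -3.623 0.526
v -2.915 -3.766 0.631
v -2.552 -3.629 0.765
f 2 1 5
f 2 5 3
f 3 5 6
f 3 6 4
f 5 1 7
f 5 7 6
f 6 7 8
f 6 8 4
f 7 1 9
f 7 9 8
f 8 9 10
f 8 10 4
f 9 1 11
f 9 11 10
f 10 11 12
f 10 12 4
f 11 1 13
f 11 13 12
f 12 13 14
f 12 14 4
f 13 1 15
f 13 15 14
f 14 15 16
f 14 16 4
f 15 1 17
f 15 17 16
f 16 17 18
f 16 18 4
f 17 1 19
f 17 19 18
f 18 19 20
f 18 20 4
f 19 1 2
f 19 2 20
f 20 2 3
f 20 3 4
f 22 21 25
f 22 25 23
f 23 25 26
f 23 26 24
f 25 21 27
f 25 27 26
f 26 27 28
f 26 28 24
f 27 21 29
f 27 29 28
f 28 29 30
f 28 30 24
f 29 21 31
f 29 31 30
f 30 31 32
f 30 32 24
f 31 21 33
f 31 33 32
f 32 33 34
f 32 34 24
f 33 21 35
f 33 35 34
f 34 35 36
f 34 36 24
f 35 21 37
f 35 37 36
f 36 37 38
f 36 38 24
f 37 21 39
f 37 39 38
f 38 39 40
f 38 40 24
f 39 21 41
f 39 41 40
f 40 41 42
f 40 42 24
f 41 21 43
f 41 43 42
f 42 43 44
f 42 44 24
f 43 21 45
f 43 45 44
f 44 45 46
f 44 46 24
f 45 21 47
f 45 47 46
f 46 47 48
f 46 48 24
f 47 21 49
f 47 49 48
f 48 49 50
f 48 50 24
f 49 21 22
f 49 22 50
f 50 22 23
f 50 23 24
f 52 51 54
f 52 54 53
f 54 51 55
f 54 55 53
f 55 51 56
f 55 56 53
f 56 51 57
f 56 57 53
f 57 51 58
f 57 58 53
f 58 51 59
f 58 59 53
f 59 51 60
f 59 60 53
f 60 51 61
f 60 61 53
f 61 51 52
f 61 52 53
f 63 65 62
f 66 63 62
f 62 65 64
f 64 66 62
f 63 69 65
f 67 63 66
f 67 69 63
f 65 69 64
f 68 66 64
f 64 69 68
f 68 67 66
f 69 67 68
f 71 70 73
f 71 73 72
f 73 70 74
f 73 74 72
f 74 70 75
f 74 75 72
f 75 70 76
f 75 76 72
f 76 70 77
f 76 77 72
f 77 70 78
f 77 78 72
f 78 70 79
f 78 79 72
f 79 70 80
f 79 80 72
f 80 70 71
f 80 71 72



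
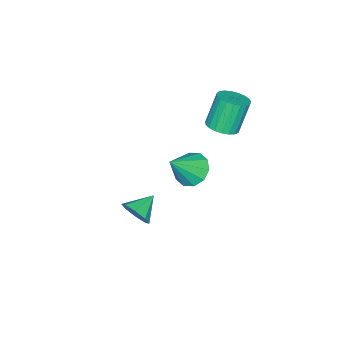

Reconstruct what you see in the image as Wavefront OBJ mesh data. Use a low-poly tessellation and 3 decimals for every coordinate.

v 3.567 1.327 0.943
v 3.812 0.993 1.581
v 2.513 1.533 1.457
v 3.92 1.564 1.573
v 3.821 1.997 1.197
v 3.574 2.037 0.672
v 3.322 1.661 0.306
v 3.214 1.09 0.314
v 3.312 0.657 0.69
v 3.56 0.617 1.214
v -1.894 2.085 3.028
v -1.447 2.699 3.156
v -2.098 2.849 4.719
v -2.546 2.235 4.592
v -1.711 2.833 3.033
v -2.362 2.983 4.596
v -2.006 2.837 2.909
v -2.657 2.988 4.473
v -2.282 2.712 2.807
v -2.933 2.862 4.37
v -2.491 2.478 2.742
v -3.142 2.629 4.305
v -2.597 2.176 2.727
v -3.248 2.327 4.29
v -2.581 1.859 2.764
v -3.232 2.009 4.327
v -2.447 1.58 2.847
v -3.098 1.731 4.41
v -2.217 1.389 2.961
v -2.868 1.539 4.524
v -1.931 1.318 3.087
v -2.582 1.468 4.65
v -1.639 1.38 3.203
v -2.29 1.53 4.766
v -1.391 1.563 3.288
v -2.042 1.714 4.851
v -1.23 1.837 3.329
v -1.881 1.987 4.892
v -1.184 2.154 3.318
v -1.835 2.304 4.881
v -1.261 2.458 3.256
v -1.912 2.609 4.82
v -2.267 0.28 -1.278
v -1.572 0.304 -1.91
v -1.093 -0.12 -0.002
v -1.631 0.838 -1.688
v -1.933 1.158 -1.31
v -2.363 1.144 -0.919
v -2.756 0.799 -0.665
v -2.962 0.257 -0.646
v -2.903 -0.277 -0.867
v -2.601 -0.598 -1.246
v -2.172 -0.583 -1.637
v -1.779 -0.239 -1.891
f 2 1 4
f 2 4 3
f 4 1 5
f 4 5 3
f 5 1 6
f 5 6 3
f 6 1 7
f 6 7 3
f 7 1 8
f 7 8 3
f 8 1 9
f 8 9 3
f 9 1 10
f 9 10 3
f 10 1 2
f 10 2 3
f 12 11 15
f 12 15 13
f 13 15 16
f 13 16 14
f 15 11 17
f 15 17 16
f 16 17 18
f 16 18 14
f 17 11 19
f 17 19 18
f 18 19 20
f 18 20 14
f 19 11 21
f 19 21 20
f 20 21 22
f 20 22 14
f 21 11 23
f 21 23 22
f 22 23 24
f 22 24 14
f 23 11 25
f 23 25 24
f 24 25 26
f 24 26 14
f 25 11 27
f 25 27 26
f 26 27 28
f 26 28 14
f 27 11 29
f 27 29 28
f 28 29 30
f 28 30 14
f 29 11 31
f 29 31 30
f 30 31 32
f 30 32 14
f 31 11 33
f 31 33 32
f 32 33 34
f 32 34 14
f 33 11 35
f 33 35 34
f 34 35 36
f 34 36 14
f 35 11 37
f 35 37 36
f 36 37 38
f 36 38 14
f 37 11 39
f 37 39 38
f 38 39 40
f 38 40 14
f 39 11 41
f 39 41 40
f 40 41 42
f 40 42 14
f 41 11 12
f 41 12 42
f 42 12 13
f 42 13 14
f 44 43 46
f 44 46 45
f 46 43 47
f 46 47 45
f 47 43 48
f 47 48 45
f 48 43 49
f 48 49 45
f 49 43 50
f 49 50 45
f 50 43 51
f 50 51 45
f 51 43 52
f 51 52 45
f 52 43 53
f 52 53 45
f 53 43 54
f 53 54 45
f 54 43 44
f 54 44 45



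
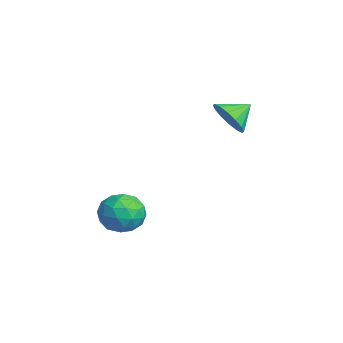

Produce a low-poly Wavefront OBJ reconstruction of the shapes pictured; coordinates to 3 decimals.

v -0.74 1.182 0.373
v 0.141 1.446 0.236
v -0.94 2.158 0.967
v -0.102 1.624 -0.139
v -0.516 1.684 -0.377
v -0.99 1.609 -0.414
v -1.397 1.42 -0.24
v -1.628 1.167 0.098
v -1.621 0.918 0.51
v -1.378 0.74 0.886
v -0.964 0.68 1.123
v -0.49 0.755 1.16
v -0.082 0.944 0.986
v 0.148 1.197 0.648
v -0.512 -3.227 -3.45
v 0.166 -2.481 -3.489
v 0.614 -4.279 -3.991
v 1.292 -3.533 -4.03
v 0.959 -3.865 -3.137
v 0.263 -3.215 -2.803
v 0.517 -3.545 -4.677
v -0.179 -2.895 -4.343
v 0.803 -2.677 -4.248
v 1.075 -2.875 -3.296
v -0.295 -3.885 -4.184
v -0.023 -4.083 -3.232
v -0.272 -2.762 -3.422
v 1.052 -3.998 -4.058
v 0.856 -4.194 -3.533
v 1.254 -3.755 -3.556
v -0.215 -3.193 -3.019
v 0.184 -2.754 -3.042
v 0.649 -3.568 -2.835
v 0.596 -4.006 -4.438
v 0.995 -3.567 -4.461
v -0.474 -3.005 -3.924
v -0.076 -2.566 -3.947
v 0.131 -3.192 -4.645
v 0.501 -2.438 -3.891
v 1.163 -3.057 -4.209
v 0.707 -3.064 -4.589
v 0.298 -2.682 -4.393
v 0.661 -2.555 -3.332
v 1.323 -3.173 -3.65
v 1.127 -3.368 -3.125
v 0.718 -2.986 -2.928
v 1.035 -2.67 -3.777
v -0.543 -3.587 -3.83
v 0.119 -4.205 -4.148
v 0.062 -3.774 -4.552
v -0.347 -3.392 -4.355
v -0.383 -3.703 -3.271
v 0.279 -4.322 -3.589
v 0.482 -4.078 -3.087
v 0.073 -3.696 -2.891
v -0.255 -4.09 -3.703
f 2 1 4
f 2 4 3
f 4 1 5
f 4 5 3
f 5 1 6
f 5 6 3
f 6 1 7
f 6 7 3
f 7 1 8
f 7 8 3
f 8 1 9
f 8 9 3
f 9 1 10
f 9 10 3
f 10 1 11
f 10 11 3
f 11 1 12
f 11 12 3
f 12 1 13
f 12 13 3
f 13 1 14
f 13 14 3
f 14 1 2
f 14 2 3
f 15 52 31
f 52 26 55
f 31 55 20
f 52 55 31
f 15 31 27
f 31 20 32
f 27 32 16
f 31 32 27
f 15 27 36
f 27 16 37
f 36 37 22
f 27 37 36
f 15 36 48
f 36 22 51
f 48 51 25
f 36 51 48
f 15 48 52
f 48 25 56
f 52 56 26
f 48 56 52
f 16 32 43
f 32 20 46
f 43 46 24
f 32 46 43
f 20 55 33
f 55 26 54
f 33 54 19
f 55 54 33
f 26 56 53
f 56 25 49
f 53 49 17
f 56 49 53
f 25 51 50
f 51 22 38
f 50 38 21
f 51 38 50
f 22 37 42
f 37 16 39
f 42 39 23
f 37 39 42
f 18 44 30
f 44 24 45
f 30 45 19
f 44 45 30
f 18 30 28
f 30 19 29
f 28 29 17
f 30 29 28
f 18 28 35
f 28 17 34
f 35 34 21
f 28 34 35
f 18 35 40
f 35 21 41
f 40 41 23
f 35 41 40
f 18 40 44
f 40 23 47
f 44 47 24
f 40 47 44
f 19 45 33
f 45 24 46
f 33 46 20
f 45 46 33
f 17 29 53
f 29 19 54
f 53 54 26
f 29 54 53
f 21 34 50
f 34 17 49
f 50 49 25
f 34 49 50
f 23 41 42
f 41 21 38
f 42 38 22
f 41 38 42
f 24 47 43
f 47 23 39
f 43 39 16
f 47 39 43



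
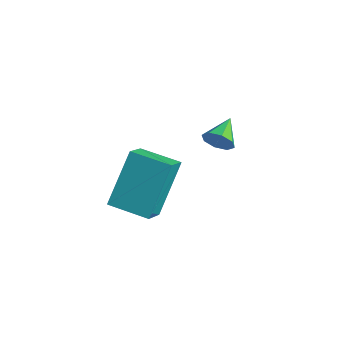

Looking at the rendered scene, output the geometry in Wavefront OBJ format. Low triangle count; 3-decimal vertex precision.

v -0.349 2.364 2.805
v -0.189 2.631 2.293
v -0.791 3.336 3.175
v -0.61 2.448 2.271
v -0.878 2.216 2.563
v -0.837 2.07 2.996
v -0.51 2.096 3.318
v -0.089 2.279 3.339
v 0.179 2.511 3.048
v 0.138 2.657 2.614
v -1.222 -1.283 1.311
v -0.713 -2.171 2.046
v -1.544 -0.015 3.067
v -1.034 -0.903 3.802
v 0.114 -0.677 1.118
v 0.624 -1.565 1.853
v -0.207 0.591 2.874
v 0.302 -0.297 3.609
f 2 1 4
f 2 4 3
f 4 1 5
f 4 5 3
f 5 1 6
f 5 6 3
f 6 1 7
f 6 7 3
f 7 1 8
f 7 8 3
f 8 1 9
f 8 9 3
f 9 1 10
f 9 10 3
f 10 1 2
f 10 2 3
f 12 14 11
f 15 12 11
f 11 14 13
f 13 15 11
f 12 18 14
f 16 12 15
f 16 18 12
f 14 18 13
f 17 15 13
f 13 18 17
f 17 16 15
f 18 16 17



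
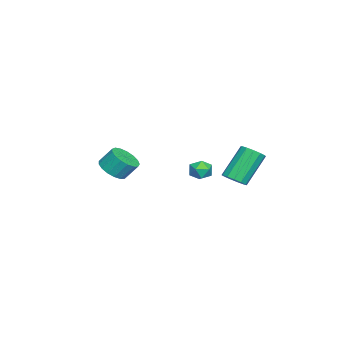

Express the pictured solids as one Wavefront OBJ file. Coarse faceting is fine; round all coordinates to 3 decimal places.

v -0.456 2.794 -0.593
v 0.036 2.571 -0.181
v -0.971 3.283 1.406
v -1.464 3.506 0.993
v 0.132 2.929 -0.28
v -0.876 3.64 1.307
v 0.041 3.244 -0.479
v -0.966 3.955 1.108
v -0.207 3.416 -0.714
v -1.215 4.127 0.873
v -0.535 3.39 -0.911
v -1.543 4.102 0.676
v -0.838 3.176 -1.007
v -1.846 3.887 0.58
v -1.019 2.84 -0.972
v -2.027 3.552 0.615
v -1.022 2.49 -0.816
v -2.03 3.202 0.771
v -0.845 2.236 -0.59
v -1.853 2.948 0.997
v -0.544 2.16 -0.365
v -1.552 2.871 1.222
v -0.216 2.285 -0.213
v -1.224 2.996 1.374
v -0.251 -3.197 -0.427
v 0.167 -3.751 0.044
v 0.07 -3.098 0.899
v -0.349 -2.543 0.427
v 0.456 -3.514 -0.104
v 0.359 -2.861 0.75
v 0.583 -3.204 -0.327
v 0.485 -2.551 0.528
v 0.518 -2.892 -0.572
v 0.421 -2.239 0.282
v 0.277 -2.65 -0.785
v 0.18 -1.997 0.07
v -0.085 -2.533 -0.915
v -0.182 -1.88 -0.061
v -0.485 -2.568 -0.934
v -0.582 -1.915 -0.079
v -0.831 -2.747 -0.836
v -0.929 -2.094 0.018
v -1.045 -3.029 -0.645
v -1.142 -2.376 0.209
v -1.077 -3.349 -0.404
v -1.174 -2.696 0.45
v -0.92 -3.635 -0.169
v -1.017 -2.982 0.686
v -0.609 -3.819 0.008
v -0.707 -3.166 0.863
v -0.217 -3.862 0.085
v -0.314 -3.208 0.939
v 2.477 2.242 1.292
v 2.667 1.926 0.767
v 1.673 1.594 1.393
v 1.863 1.278 0.868
v 2.211 1.246 1.405
v 2.709 1.646 1.343
v 1.631 1.874 0.817
v 2.129 2.274 0.755
v 2.144 1.698 0.474
v 2.502 1.31 0.837
v 1.838 2.21 1.323
v 2.196 1.822 1.686
f 2 1 5
f 2 5 3
f 3 5 6
f 3 6 4
f 5 1 7
f 5 7 6
f 6 7 8
f 6 8 4
f 7 1 9
f 7 9 8
f 8 9 10
f 8 10 4
f 9 1 11
f 9 11 10
f 10 11 12
f 10 12 4
f 11 1 13
f 11 13 12
f 12 13 14
f 12 14 4
f 13 1 15
f 13 15 14
f 14 15 16
f 14 16 4
f 15 1 17
f 15 17 16
f 16 17 18
f 16 18 4
f 17 1 19
f 17 19 18
f 18 19 20
f 18 20 4
f 19 1 21
f 19 21 20
f 20 21 22
f 20 22 4
f 21 1 23
f 21 23 22
f 22 23 24
f 22 24 4
f 23 1 2
f 23 2 24
f 24 2 3
f 24 3 4
f 26 25 29
f 26 29 27
f 27 29 30
f 27 30 28
f 29 25 31
f 29 31 30
f 30 31 32
f 30 32 28
f 31 25 33
f 31 33 32
f 32 33 34
f 32 34 28
f 33 25 35
f 33 35 34
f 34 35 36
f 34 36 28
f 35 25 37
f 35 37 36
f 36 37 38
f 36 38 28
f 37 25 39
f 37 39 38
f 38 39 40
f 38 40 28
f 39 25 41
f 39 41 40
f 40 41 42
f 40 42 28
f 41 25 43
f 41 43 42
f 42 43 44
f 42 44 28
f 43 25 45
f 43 45 44
f 44 45 46
f 44 46 28
f 45 25 47
f 45 47 46
f 46 47 48
f 46 48 28
f 47 25 49
f 47 49 48
f 48 49 50
f 48 50 28
f 49 25 51
f 49 51 50
f 50 51 52
f 50 52 28
f 51 25 26
f 51 26 52
f 52 26 27
f 52 27 28
f 53 64 58
f 53 58 54
f 53 54 60
f 53 60 63
f 53 63 64
f 54 58 62
f 58 64 57
f 64 63 55
f 63 60 59
f 60 54 61
f 56 62 57
f 56 57 55
f 56 55 59
f 56 59 61
f 56 61 62
f 57 62 58
f 55 57 64
f 59 55 63
f 61 59 60
f 62 61 54



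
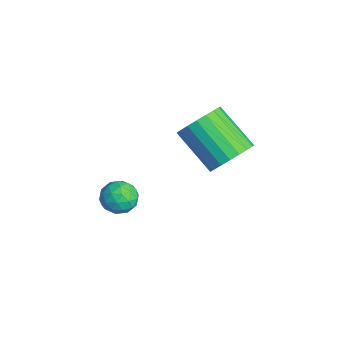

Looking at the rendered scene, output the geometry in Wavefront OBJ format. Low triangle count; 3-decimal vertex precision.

v -0.155 1.904 2.153
v 0.385 1.958 2.807
v -0.845 1.25 3.881
v -1.385 1.196 3.227
v 0.219 2.27 2.822
v -1.011 1.562 3.897
v -0.011 2.518 2.722
v -1.241 1.81 3.797
v -0.267 2.661 2.524
v -1.497 1.953 3.598
v -0.503 2.672 2.261
v -1.733 1.964 3.335
v -0.679 2.551 1.979
v -1.909 1.843 3.054
v -0.764 2.318 1.728
v -1.994 1.609 2.802
v -0.744 2.013 1.55
v -1.974 1.305 2.624
v -0.623 1.689 1.476
v -1.852 0.981 2.551
v -0.42 1.403 1.519
v -1.65 0.695 2.594
v -0.171 1.203 1.672
v -1.401 0.495 2.747
v 0.08 1.125 1.908
v -1.15 0.417 2.982
v 0.29 1.181 2.186
v -0.939 0.473 3.261
v 0.424 1.362 2.459
v -0.806 0.654 3.533
v 0.458 1.637 2.678
v -0.772 0.929 3.753
v -2.095 -0.656 -0.436
v -1.76 -1.22 -0.245
v -2.58 -1.22 -1.255
v -2.245 -1.784 -1.064
v -2.736 -1.527 -0.665
v -2.437 -1.179 -0.159
v -1.903 -1.261 -1.341
v -1.604 -0.913 -0.835
v -1.641 -1.594 -0.805
v -2.156 -1.759 -0.387
v -2.184 -0.681 -1.113
v -2.699 -0.846 -0.695
v -1.885 -0.888 -0.269
v -2.455 -1.552 -1.231
v -2.744 -1.401 -0.996
v -2.547 -1.732 -0.884
v -2.283 -0.864 -0.218
v -2.086 -1.196 -0.106
v -2.66 -1.376 -0.352
v -2.254 -1.244 -1.394
v -2.057 -1.576 -1.282
v -1.793 -0.708 -0.616
v -1.596 -1.039 -0.504
v -1.68 -1.064 -1.148
v -1.619 -1.44 -0.486
v -1.903 -1.772 -0.967
v -1.702 -1.464 -1.13
v -1.526 -1.259 -0.832
v -1.921 -1.537 -0.24
v -2.206 -1.868 -0.721
v -2.495 -1.717 -0.486
v -2.319 -1.512 -0.189
v -1.851 -1.757 -0.568
v -2.134 -0.572 -0.779
v -2.419 -0.903 -1.26
v -2.021 -0.928 -1.311
v -1.845 -0.723 -1.014
v -2.437 -0.668 -0.533
v -2.721 -1 -1.014
v -2.814 -1.181 -0.668
v -2.638 -0.976 -0.37
v -2.489 -0.683 -0.932
f 2 1 5
f 2 5 3
f 3 5 6
f 3 6 4
f 5 1 7
f 5 7 6
f 6 7 8
f 6 8 4
f 7 1 9
f 7 9 8
f 8 9 10
f 8 10 4
f 9 1 11
f 9 11 10
f 10 11 12
f 10 12 4
f 11 1 13
f 11 13 12
f 12 13 14
f 12 14 4
f 13 1 15
f 13 15 14
f 14 15 16
f 14 16 4
f 15 1 17
f 15 17 16
f 16 17 18
f 16 18 4
f 17 1 19
f 17 19 18
f 18 19 20
f 18 20 4
f 19 1 21
f 19 21 20
f 20 21 22
f 20 22 4
f 21 1 23
f 21 23 22
f 22 23 24
f 22 24 4
f 23 1 25
f 23 25 24
f 24 25 26
f 24 26 4
f 25 1 27
f 25 27 26
f 26 27 28
f 26 28 4
f 27 1 29
f 27 29 28
f 28 29 30
f 28 30 4
f 29 1 31
f 29 31 30
f 30 31 32
f 30 32 4
f 31 1 2
f 31 2 32
f 32 2 3
f 32 3 4
f 33 70 49
f 70 44 73
f 49 73 38
f 70 73 49
f 33 49 45
f 49 38 50
f 45 50 34
f 49 50 45
f 33 45 54
f 45 34 55
f 54 55 40
f 45 55 54
f 33 54 66
f 54 40 69
f 66 69 43
f 54 69 66
f 33 66 70
f 66 43 74
f 70 74 44
f 66 74 70
f 34 50 61
f 50 38 64
f 61 64 42
f 50 64 61
f 38 73 51
f 73 44 72
f 51 72 37
f 73 72 51
f 44 74 71
f 74 43 67
f 71 67 35
f 74 67 71
f 43 69 68
f 69 40 56
f 68 56 39
f 69 56 68
f 40 55 60
f 55 34 57
f 60 57 41
f 55 57 60
f 36 62 48
f 62 42 63
f 48 63 37
f 62 63 48
f 36 48 46
f 48 37 47
f 46 47 35
f 48 47 46
f 36 46 53
f 46 35 52
f 53 52 39
f 46 52 53
f 36 53 58
f 53 39 59
f 58 59 41
f 53 59 58
f 36 58 62
f 58 41 65
f 62 65 42
f 58 65 62
f 37 63 51
f 63 42 64
f 51 64 38
f 63 64 51
f 35 47 71
f 47 37 72
f 71 72 44
f 47 72 71
f 39 52 68
f 52 35 67
f 68 67 43
f 52 67 68
f 41 59 60
f 59 39 56
f 60 56 40
f 59 56 60
f 42 65 61
f 65 41 57
f 61 57 34
f 65 57 61



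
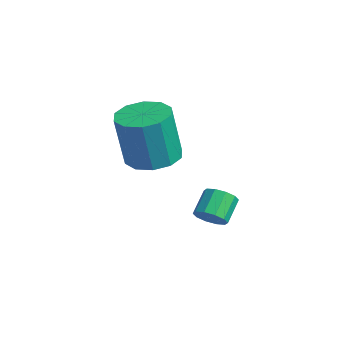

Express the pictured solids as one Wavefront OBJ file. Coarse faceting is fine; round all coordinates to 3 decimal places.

v 1.22 2.151 -4.002
v 1.442 1.826 -3.523
v 0.902 2.464 -2.839
v 0.68 2.789 -3.318
v 1.687 2.111 -3.596
v 1.147 2.75 -2.912
v 1.754 2.412 -3.824
v 1.213 3.05 -3.14
v 1.616 2.613 -4.12
v 1.076 3.251 -3.436
v 1.328 2.637 -4.371
v 0.788 3.276 -3.687
v 0.998 2.476 -4.481
v 0.458 3.114 -3.797
v 0.753 2.19 -4.408
v 0.213 2.829 -3.724
v 0.687 1.89 -4.18
v 0.146 2.528 -3.496
v 0.824 1.689 -3.884
v 0.284 2.327 -3.2
v 1.112 1.664 -3.633
v 0.572 2.303 -2.949
v 0.221 0.532 -1.215
v 1.123 0.141 -1.325
v 1.202 -0.263 0.765
v 0.299 0.128 0.875
v 1.189 0.738 -1.212
v 1.268 0.334 0.878
v 0.884 1.257 -1.1
v 0.963 0.853 0.99
v 0.327 1.499 -1.032
v 0.405 1.095 1.058
v -0.272 1.372 -1.034
v -0.193 0.968 1.056
v -0.682 0.923 -1.105
v -0.603 0.519 0.985
v -0.748 0.326 -1.218
v -0.669 -0.078 0.872
v -0.443 -0.193 -1.33
v -0.364 -0.597 0.76
v 0.115 -0.435 -1.398
v 0.193 -0.839 0.692
v 0.713 -0.308 -1.396
v 0.792 -0.712 0.694
f 2 1 5
f 2 5 3
f 3 5 6
f 3 6 4
f 5 1 7
f 5 7 6
f 6 7 8
f 6 8 4
f 7 1 9
f 7 9 8
f 8 9 10
f 8 10 4
f 9 1 11
f 9 11 10
f 10 11 12
f 10 12 4
f 11 1 13
f 11 13 12
f 12 13 14
f 12 14 4
f 13 1 15
f 13 15 14
f 14 15 16
f 14 16 4
f 15 1 17
f 15 17 16
f 16 17 18
f 16 18 4
f 17 1 19
f 17 19 18
f 18 19 20
f 18 20 4
f 19 1 21
f 19 21 20
f 20 21 22
f 20 22 4
f 21 1 2
f 21 2 22
f 22 2 3
f 22 3 4
f 24 23 27
f 24 27 25
f 25 27 28
f 25 28 26
f 27 23 29
f 27 29 28
f 28 29 30
f 28 30 26
f 29 23 31
f 29 31 30
f 30 31 32
f 30 32 26
f 31 23 33
f 31 33 32
f 32 33 34
f 32 34 26
f 33 23 35
f 33 35 34
f 34 35 36
f 34 36 26
f 35 23 37
f 35 37 36
f 36 37 38
f 36 38 26
f 37 23 39
f 37 39 38
f 38 39 40
f 38 40 26
f 39 23 41
f 39 41 40
f 40 41 42
f 40 42 26
f 41 23 43
f 41 43 42
f 42 43 44
f 42 44 26
f 43 23 24
f 43 24 44
f 44 24 25
f 44 25 26



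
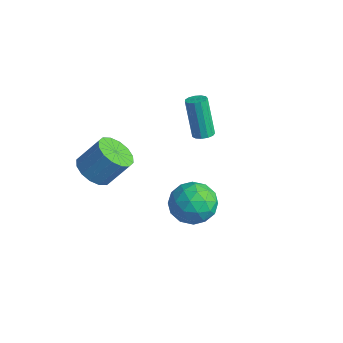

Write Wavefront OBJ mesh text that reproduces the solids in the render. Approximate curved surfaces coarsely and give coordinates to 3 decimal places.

v -0.976 3.918 -3.488
v -0.681 4.349 -3.401
v -1.368 4.413 -1.385
v -1.664 3.982 -1.472
v -0.947 4.447 -3.494
v -1.634 4.511 -1.479
v -1.222 4.377 -3.586
v -1.909 4.441 -1.571
v -1.42 4.161 -3.646
v -2.107 4.225 -1.631
v -1.476 3.868 -3.656
v -2.163 3.932 -1.641
v -1.374 3.591 -3.613
v -2.061 3.655 -1.598
v -1.146 3.418 -3.529
v -1.833 3.482 -1.514
v -0.864 3.403 -3.433
v -1.551 3.467 -1.418
v -0.617 3.552 -3.353
v -1.304 3.616 -1.338
v -0.485 3.817 -3.317
v -1.172 3.881 -1.302
v -0.509 4.114 -3.334
v -1.196 4.178 -1.319
v -1.007 -1.998 -3.084
v -0.097 -2.318 -3.257
v 0.437 -1.482 -1.988
v -0.473 -1.162 -1.816
v -0.138 -1.888 -3.523
v 0.396 -1.052 -2.254
v -0.411 -1.487 -3.671
v 0.123 -0.652 -2.403
v -0.845 -1.224 -3.663
v -0.31 -0.388 -2.394
v -1.321 -1.167 -3.499
v -0.787 -0.332 -2.23
v -1.714 -1.334 -3.224
v -1.18 -0.498 -1.956
v -1.917 -1.678 -2.912
v -1.383 -0.842 -1.643
v -1.876 -2.108 -2.646
v -1.342 -1.272 -1.377
v -1.603 -2.508 -2.497
v -1.069 -1.673 -1.229
v -1.17 -2.772 -2.506
v -0.635 -1.936 -1.237
v -0.693 -2.828 -2.67
v -0.159 -1.993 -1.401
v -0.3 -2.662 -2.944
v 0.234 -1.826 -1.676
v 3.024 0.975 -3.347
v 4.103 0.775 -3.68
v 3.037 -0.595 -2.36
v 4.116 -0.795 -2.693
v 3.889 0.071 -1.978
v 3.881 1.041 -2.588
v 3.259 -0.861 -3.452
v 3.251 0.109 -4.062
v 4.248 -0.36 -3.745
v 4.637 0.216 -2.834
v 2.503 -0.036 -3.206
v 2.892 0.54 -2.295
v 3.562 1.013 -3.6
v 3.578 -0.833 -2.44
v 3.444 -0.324 -2.019
v 4.078 -0.441 -2.215
v 3.432 1.169 -2.958
v 4.066 1.052 -3.154
v 3.94 0.638 -2.153
v 3.074 -0.872 -2.886
v 3.708 -0.989 -3.082
v 3.062 0.621 -3.825
v 3.696 0.504 -4.021
v 3.2 -0.458 -3.887
v 4.281 0.228 -3.834
v 4.289 -0.695 -3.254
v 3.786 -0.734 -3.7
v 3.781 -0.164 -4.059
v 4.51 0.566 -3.299
v 4.518 -0.356 -2.718
v 4.384 0.153 -2.298
v 4.38 0.723 -2.657
v 4.595 -0.101 -3.337
v 2.622 0.536 -3.322
v 2.63 -0.386 -2.741
v 2.76 -0.543 -3.383
v 2.756 0.027 -3.742
v 2.851 0.875 -2.786
v 2.859 -0.048 -2.206
v 3.359 0.344 -1.981
v 3.354 0.914 -2.34
v 2.545 0.281 -2.703
f 2 1 5
f 2 5 3
f 3 5 6
f 3 6 4
f 5 1 7
f 5 7 6
f 6 7 8
f 6 8 4
f 7 1 9
f 7 9 8
f 8 9 10
f 8 10 4
f 9 1 11
f 9 11 10
f 10 11 12
f 10 12 4
f 11 1 13
f 11 13 12
f 12 13 14
f 12 14 4
f 13 1 15
f 13 15 14
f 14 15 16
f 14 16 4
f 15 1 17
f 15 17 16
f 16 17 18
f 16 18 4
f 17 1 19
f 17 19 18
f 18 19 20
f 18 20 4
f 19 1 21
f 19 21 20
f 20 21 22
f 20 22 4
f 21 1 23
f 21 23 22
f 22 23 24
f 22 24 4
f 23 1 2
f 23 2 24
f 24 2 3
f 24 3 4
f 26 25 29
f 26 29 27
f 27 29 30
f 27 30 28
f 29 25 31
f 29 31 30
f 30 31 32
f 30 32 28
f 31 25 33
f 31 33 32
f 32 33 34
f 32 34 28
f 33 25 35
f 33 35 34
f 34 35 36
f 34 36 28
f 35 25 37
f 35 37 36
f 36 37 38
f 36 38 28
f 37 25 39
f 37 39 38
f 38 39 40
f 38 40 28
f 39 25 41
f 39 41 40
f 40 41 42
f 40 42 28
f 41 25 43
f 41 43 42
f 42 43 44
f 42 44 28
f 43 25 45
f 43 45 44
f 44 45 46
f 44 46 28
f 45 25 47
f 45 47 46
f 46 47 48
f 46 48 28
f 47 25 49
f 47 49 48
f 48 49 50
f 48 50 28
f 49 25 26
f 49 26 50
f 50 26 27
f 50 27 28
f 51 88 67
f 88 62 91
f 67 91 56
f 88 91 67
f 51 67 63
f 67 56 68
f 63 68 52
f 67 68 63
f 51 63 72
f 63 52 73
f 72 73 58
f 63 73 72
f 51 72 84
f 72 58 87
f 84 87 61
f 72 87 84
f 51 84 88
f 84 61 92
f 88 92 62
f 84 92 88
f 52 68 79
f 68 56 82
f 79 82 60
f 68 82 79
f 56 91 69
f 91 62 90
f 69 90 55
f 91 90 69
f 62 92 89
f 92 61 85
f 89 85 53
f 92 85 89
f 61 87 86
f 87 58 74
f 86 74 57
f 87 74 86
f 58 73 78
f 73 52 75
f 78 75 59
f 73 75 78
f 54 80 66
f 80 60 81
f 66 81 55
f 80 81 66
f 54 66 64
f 66 55 65
f 64 65 53
f 66 65 64
f 54 64 71
f 64 53 70
f 71 70 57
f 64 70 71
f 54 71 76
f 71 57 77
f 76 77 59
f 71 77 76
f 54 76 80
f 76 59 83
f 80 83 60
f 76 83 80
f 55 81 69
f 81 60 82
f 69 82 56
f 81 82 69
f 53 65 89
f 65 55 90
f 89 90 62
f 65 90 89
f 57 70 86
f 70 53 85
f 86 85 61
f 70 85 86
f 59 77 78
f 77 57 74
f 78 74 58
f 77 74 78
f 60 83 79
f 83 59 75
f 79 75 52
f 83 75 79



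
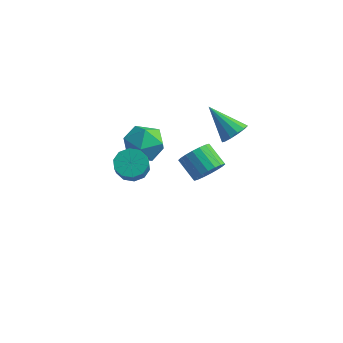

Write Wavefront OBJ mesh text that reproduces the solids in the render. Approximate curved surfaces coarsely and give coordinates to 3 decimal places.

v 0.381 -2.998 0.736
v 1.035 -3.118 0.409
v 1.332 -3.701 1.217
v 0.679 -3.582 1.544
v 1.072 -2.742 0.667
v 1.369 -3.325 1.475
v 0.846 -2.464 0.951
v 1.143 -3.047 1.759
v 0.442 -2.39 1.153
v 0.739 -2.973 1.961
v 0.015 -2.548 1.195
v 0.312 -3.132 2.003
v -0.272 -2.879 1.063
v 0.025 -3.462 1.871
v -0.309 -3.255 0.805
v -0.012 -3.838 1.613
v -0.083 -3.533 0.521
v 0.214 -4.116 1.329
v 0.321 -3.607 0.319
v 0.618 -4.19 1.127
v 0.748 -3.448 0.277
v 1.045 -4.032 1.085
v 1.306 1.845 -2.691
v 1.719 1.604 -2.013
v 0.727 1.933 -1.291
v 0.314 2.175 -1.969
v 1.814 1.959 -2.045
v 0.822 2.289 -1.323
v 1.808 2.292 -2.204
v 0.817 2.622 -1.483
v 1.703 2.537 -2.461
v 0.711 2.866 -1.739
v 1.519 2.644 -2.762
v 0.528 2.974 -2.041
v 1.293 2.594 -3.05
v 0.301 2.923 -2.328
v 1.069 2.395 -3.266
v 0.078 2.724 -2.545
v 0.893 2.087 -3.369
v -0.099 2.416 -2.647
v 0.798 1.731 -3.337
v -0.194 2.061 -2.615
v 0.803 1.398 -3.177
v -0.188 1.728 -2.456
v 0.909 1.154 -2.921
v -0.083 1.483 -2.199
v 1.092 1.046 -2.619
v 0.101 1.376 -1.898
v 1.319 1.097 -2.332
v 0.327 1.426 -1.61
v 1.542 1.296 -2.115
v 0.551 1.625 -1.394
v -0.779 -0.919 1.488
v 0.181 -0.527 1.392
v -0.361 -2.193 0.468
v 0.599 -1.801 0.372
v 0.29 -2.204 1.28
v 0.032 -1.417 1.911
v -0.212 -1.303 -0.051
v -0.47 -0.516 0.58
v 0.531 -0.764 0.441
v 0.841 -1.321 1.263
v -1.021 -1.399 0.597
v -0.711 -1.956 1.419
v 2.663 1.631 0.646
v 3.047 1.234 1.093
v 1.317 1.689 1.854
v 3.137 1.615 1.175
v 3.077 2.001 1.089
v 2.885 2.27 0.863
v 2.623 2.336 0.568
v 2.374 2.178 0.298
v 2.217 1.847 0.138
v 2.201 1.447 0.14
v 2.332 1.106 0.302
v 2.569 0.931 0.574
v 2.835 0.979 0.868
f 2 1 5
f 2 5 3
f 3 5 6
f 3 6 4
f 5 1 7
f 5 7 6
f 6 7 8
f 6 8 4
f 7 1 9
f 7 9 8
f 8 9 10
f 8 10 4
f 9 1 11
f 9 11 10
f 10 11 12
f 10 12 4
f 11 1 13
f 11 13 12
f 12 13 14
f 12 14 4
f 13 1 15
f 13 15 14
f 14 15 16
f 14 16 4
f 15 1 17
f 15 17 16
f 16 17 18
f 16 18 4
f 17 1 19
f 17 19 18
f 18 19 20
f 18 20 4
f 19 1 21
f 19 21 20
f 20 21 22
f 20 22 4
f 21 1 2
f 21 2 22
f 22 2 3
f 22 3 4
f 24 23 27
f 24 27 25
f 25 27 28
f 25 28 26
f 27 23 29
f 27 29 28
f 28 29 30
f 28 30 26
f 29 23 31
f 29 31 30
f 30 31 32
f 30 32 26
f 31 23 33
f 31 33 32
f 32 33 34
f 32 34 26
f 33 23 35
f 33 35 34
f 34 35 36
f 34 36 26
f 35 23 37
f 35 37 36
f 36 37 38
f 36 38 26
f 37 23 39
f 37 39 38
f 38 39 40
f 38 40 26
f 39 23 41
f 39 41 40
f 40 41 42
f 40 42 26
f 41 23 43
f 41 43 42
f 42 43 44
f 42 44 26
f 43 23 45
f 43 45 44
f 44 45 46
f 44 46 26
f 45 23 47
f 45 47 46
f 46 47 48
f 46 48 26
f 47 23 49
f 47 49 48
f 48 49 50
f 48 50 26
f 49 23 51
f 49 51 50
f 50 51 52
f 50 52 26
f 51 23 24
f 51 24 52
f 52 24 25
f 52 25 26
f 53 64 58
f 53 58 54
f 53 54 60
f 53 60 63
f 53 63 64
f 54 58 62
f 58 64 57
f 64 63 55
f 63 60 59
f 60 54 61
f 56 62 57
f 56 57 55
f 56 55 59
f 56 59 61
f 56 61 62
f 57 62 58
f 55 57 64
f 59 55 63
f 61 59 60
f 62 61 54
f 66 65 68
f 66 68 67
f 68 65 69
f 68 69 67
f 69 65 70
f 69 70 67
f 70 65 71
f 70 71 67
f 71 65 72
f 71 72 67
f 72 65 73
f 72 73 67
f 73 65 74
f 73 74 67
f 74 65 75
f 74 75 67
f 75 65 76
f 75 76 67
f 76 65 77
f 76 77 67
f 77 65 66
f 77 66 67



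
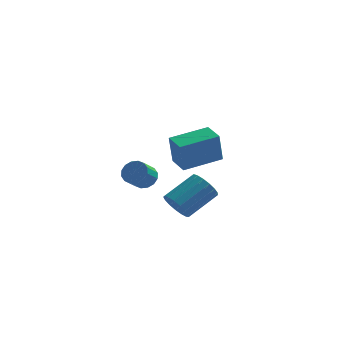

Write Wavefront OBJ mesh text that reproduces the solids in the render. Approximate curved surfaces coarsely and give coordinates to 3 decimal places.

v -1.1 3.925 -0.722
v -1.259 3.644 0.987
v 0.735 5.01 -0.373
v 0.576 4.728 1.336
v -0.456 2.872 -0.836
v -0.615 2.59 0.873
v 1.379 3.956 -0.487
v 1.22 3.675 1.222
v -1.827 -1.463 0.742
v -1.196 -1.736 0.806
v -1.583 -2.47 1.482
v -2.213 -2.197 1.418
v -1.216 -1.489 1.063
v -1.603 -2.223 1.739
v -1.4 -1.235 1.234
v -1.787 -1.969 1.91
v -1.698 -1.042 1.274
v -2.085 -1.776 1.949
v -2.03 -0.962 1.17
v -2.417 -1.696 1.846
v -2.308 -1.016 0.952
v -2.695 -1.75 1.628
v -2.457 -1.19 0.678
v -2.844 -1.924 1.354
v -2.437 -1.437 0.421
v -2.824 -2.171 1.097
v -2.253 -1.691 0.25
v -2.64 -2.425 0.926
v -1.955 -1.884 0.211
v -2.342 -2.618 0.886
v -1.623 -1.964 0.314
v -2.01 -2.698 0.99
v -1.345 -1.91 0.532
v -1.732 -2.644 1.208
v -0.273 -2.307 -0.686
v 0.333 -2.529 -1.223
v 1.58 -1.475 -0.251
v 0.973 -1.253 0.286
v 0.178 -2.196 -1.386
v 1.425 -1.142 -0.414
v -0.081 -1.888 -1.388
v 1.166 -0.834 -0.416
v -0.384 -1.676 -1.229
v 0.863 -0.622 -0.258
v -0.661 -1.609 -0.946
v 0.586 -0.555 0.026
v -0.85 -1.701 -0.603
v 0.397 -0.647 0.368
v -0.906 -1.933 -0.279
v 0.341 -0.879 0.692
v -0.818 -2.25 -0.049
v 0.429 -1.196 0.923
v -0.605 -2.58 0.036
v 0.642 -1.526 1.008
v -0.316 -2.848 -0.044
v 0.931 -1.794 0.927
v -0.017 -2.992 -0.272
v 1.23 -1.938 0.7
v 0.223 -2.979 -0.594
v 1.47 -1.924 0.377
v 0.349 -2.812 -0.937
v 1.596 -1.757 0.034
f 2 4 1
f 5 2 1
f 1 4 3
f 3 5 1
f 2 8 4
f 6 2 5
f 6 8 2
f 4 8 3
f 7 5 3
f 3 8 7
f 7 6 5
f 8 6 7
f 10 9 13
f 10 13 11
f 11 13 14
f 11 14 12
f 13 9 15
f 13 15 14
f 14 15 16
f 14 16 12
f 15 9 17
f 15 17 16
f 16 17 18
f 16 18 12
f 17 9 19
f 17 19 18
f 18 19 20
f 18 20 12
f 19 9 21
f 19 21 20
f 20 21 22
f 20 22 12
f 21 9 23
f 21 23 22
f 22 23 24
f 22 24 12
f 23 9 25
f 23 25 24
f 24 25 26
f 24 26 12
f 25 9 27
f 25 27 26
f 26 27 28
f 26 28 12
f 27 9 29
f 27 29 28
f 28 29 30
f 28 30 12
f 29 9 31
f 29 31 30
f 30 31 32
f 30 32 12
f 31 9 33
f 31 33 32
f 32 33 34
f 32 34 12
f 33 9 10
f 33 10 34
f 34 10 11
f 34 11 12
f 36 35 39
f 36 39 37
f 37 39 40
f 37 40 38
f 39 35 41
f 39 41 40
f 40 41 42
f 40 42 38
f 41 35 43
f 41 43 42
f 42 43 44
f 42 44 38
f 43 35 45
f 43 45 44
f 44 45 46
f 44 46 38
f 45 35 47
f 45 47 46
f 46 47 48
f 46 48 38
f 47 35 49
f 47 49 48
f 48 49 50
f 48 50 38
f 49 35 51
f 49 51 50
f 50 51 52
f 50 52 38
f 51 35 53
f 51 53 52
f 52 53 54
f 52 54 38
f 53 35 55
f 53 55 54
f 54 55 56
f 54 56 38
f 55 35 57
f 55 57 56
f 56 57 58
f 56 58 38
f 57 35 59
f 57 59 58
f 58 59 60
f 58 60 38
f 59 35 61
f 59 61 60
f 60 61 62
f 60 62 38
f 61 35 36
f 61 36 62
f 62 36 37
f 62 37 38



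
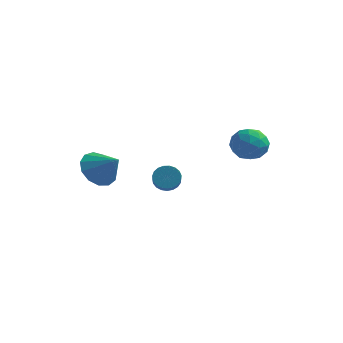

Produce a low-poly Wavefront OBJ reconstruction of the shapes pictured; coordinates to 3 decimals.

v -3.939 0.945 2.674
v -3.508 1.683 2.334
v -2.921 0.715 3.466
v -3.785 1.85 2.739
v -4.111 1.729 3.124
v -4.383 1.36 3.366
v -4.513 0.859 3.388
v -4.462 0.385 3.184
v -4.244 0.089 2.818
v -3.93 0.065 2.406
v -3.619 0.32 2.08
v -3.409 0.774 1.942
v -3.368 1.282 2.037
v -2.242 3.653 1.319
v -1.695 3.819 1.172
v -1.252 2.893 1.773
v -1.798 2.727 1.921
v -1.73 3.94 1.383
v -1.286 3.013 1.984
v -1.853 4.01 1.583
v -1.41 3.084 2.184
v -2.044 4.019 1.738
v -1.6 3.093 2.339
v -2.268 3.965 1.82
v -1.825 3.039 2.421
v -2.488 3.857 1.815
v -2.045 2.93 2.416
v -2.666 3.713 1.725
v -2.223 2.787 2.326
v -2.77 3.56 1.565
v -2.327 2.633 2.166
v -2.783 3.422 1.362
v -2.339 2.496 1.963
v -2.702 3.324 1.152
v -2.259 2.398 1.753
v -2.541 3.284 0.971
v -2.098 2.357 1.572
v -2.329 3.307 0.85
v -1.886 2.38 1.451
v -2.102 3.39 0.81
v -1.659 2.463 1.412
v -1.899 3.518 0.859
v -1.455 2.592 1.46
v -1.755 3.67 0.987
v -1.311 2.744 1.588
v 0.851 3.85 4.553
v 1.373 4.456 4.294
v 1.287 3.044 3.546
v 1.809 3.65 3.287
v 1.952 3.256 4.017
v 1.682 3.754 4.638
v 0.978 3.746 3.202
v 0.708 4.244 3.823
v 1.452 4.392 3.459
v 2.053 4.089 3.962
v 0.607 3.411 3.878
v 1.208 3.108 4.381
v 1.073 4.224 4.511
v 1.587 3.276 3.329
v 1.67 3.045 3.757
v 1.977 3.401 3.605
v 1.255 3.811 4.714
v 1.562 4.167 4.562
v 1.902 3.462 4.399
v 1.098 3.333 3.278
v 1.405 3.689 3.126
v 0.683 4.099 4.235
v 0.99 4.455 4.083
v 0.758 4.038 3.441
v 1.427 4.542 3.868
v 1.683 4.069 3.277
v 1.195 4.125 3.226
v 1.036 4.418 3.592
v 1.78 4.364 4.164
v 2.037 3.891 3.573
v 2.121 3.659 4.002
v 1.962 3.952 4.367
v 1.827 4.327 3.674
v 0.623 3.609 4.267
v 0.88 3.136 3.676
v 0.698 3.548 3.473
v 0.539 3.841 3.838
v 0.977 3.431 4.563
v 1.233 2.958 3.972
v 1.624 3.082 4.248
v 1.465 3.375 4.614
v 0.833 3.173 4.166
f 2 1 4
f 2 4 3
f 4 1 5
f 4 5 3
f 5 1 6
f 5 6 3
f 6 1 7
f 6 7 3
f 7 1 8
f 7 8 3
f 8 1 9
f 8 9 3
f 9 1 10
f 9 10 3
f 10 1 11
f 10 11 3
f 11 1 12
f 11 12 3
f 12 1 13
f 12 13 3
f 13 1 2
f 13 2 3
f 15 14 18
f 15 18 16
f 16 18 19
f 16 19 17
f 18 14 20
f 18 20 19
f 19 20 21
f 19 21 17
f 20 14 22
f 20 22 21
f 21 22 23
f 21 23 17
f 22 14 24
f 22 24 23
f 23 24 25
f 23 25 17
f 24 14 26
f 24 26 25
f 25 26 27
f 25 27 17
f 26 14 28
f 26 28 27
f 27 28 29
f 27 29 17
f 28 14 30
f 28 30 29
f 29 30 31
f 29 31 17
f 30 14 32
f 30 32 31
f 31 32 33
f 31 33 17
f 32 14 34
f 32 34 33
f 33 34 35
f 33 35 17
f 34 14 36
f 34 36 35
f 35 36 37
f 35 37 17
f 36 14 38
f 36 38 37
f 37 38 39
f 37 39 17
f 38 14 40
f 38 40 39
f 39 40 41
f 39 41 17
f 40 14 42
f 40 42 41
f 41 42 43
f 41 43 17
f 42 14 44
f 42 44 43
f 43 44 45
f 43 45 17
f 44 14 15
f 44 15 45
f 45 15 16
f 45 16 17
f 46 83 62
f 83 57 86
f 62 86 51
f 83 86 62
f 46 62 58
f 62 51 63
f 58 63 47
f 62 63 58
f 46 58 67
f 58 47 68
f 67 68 53
f 58 68 67
f 46 67 79
f 67 53 82
f 79 82 56
f 67 82 79
f 46 79 83
f 79 56 87
f 83 87 57
f 79 87 83
f 47 63 74
f 63 51 77
f 74 77 55
f 63 77 74
f 51 86 64
f 86 57 85
f 64 85 50
f 86 85 64
f 57 87 84
f 87 56 80
f 84 80 48
f 87 80 84
f 56 82 81
f 82 53 69
f 81 69 52
f 82 69 81
f 53 68 73
f 68 47 70
f 73 70 54
f 68 70 73
f 49 75 61
f 75 55 76
f 61 76 50
f 75 76 61
f 49 61 59
f 61 50 60
f 59 60 48
f 61 60 59
f 49 59 66
f 59 48 65
f 66 65 52
f 59 65 66
f 49 66 71
f 66 52 72
f 71 72 54
f 66 72 71
f 49 71 75
f 71 54 78
f 75 78 55
f 71 78 75
f 50 76 64
f 76 55 77
f 64 77 51
f 76 77 64
f 48 60 84
f 60 50 85
f 84 85 57
f 60 85 84
f 52 65 81
f 65 48 80
f 81 80 56
f 65 80 81
f 54 72 73
f 72 52 69
f 73 69 53
f 72 69 73
f 55 78 74
f 78 54 70
f 74 70 47
f 78 70 74



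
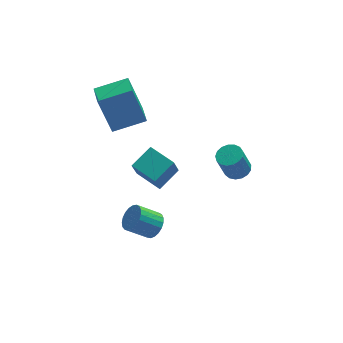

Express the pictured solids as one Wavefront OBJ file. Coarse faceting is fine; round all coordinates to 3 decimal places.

v 2.312 -0.451 -0.306
v 2.654 0.036 -0.132
v 2.229 -0.121 1.14
v 1.888 -0.609 0.966
v 2.392 0.155 -0.204
v 1.967 -0.002 1.067
v 2.112 0.135 -0.3
v 1.687 -0.022 0.971
v 1.877 -0.019 -0.398
v 1.453 -0.176 0.874
v 1.743 -0.272 -0.474
v 1.318 -0.43 0.798
v 1.739 -0.567 -0.512
v 1.314 -0.724 0.76
v 1.866 -0.834 -0.502
v 1.442 -0.992 0.769
v 2.096 -1.015 -0.448
v 1.671 -1.172 0.824
v 2.375 -1.066 -0.361
v 1.95 -1.223 0.911
v 2.64 -0.976 -0.262
v 2.215 -1.133 1.01
v 2.829 -0.766 -0.172
v 2.405 -0.924 1.1
v 2.901 -0.484 -0.113
v 2.476 -0.642 1.158
v 2.837 -0.195 -0.099
v 2.413 -0.352 1.173
v -1.692 -2.153 -1.818
v -1.337 -2.456 -1.352
v -2.293 -2.411 -0.595
v -2.648 -2.107 -1.062
v -1.284 -2.192 -1.301
v -2.24 -2.146 -0.544
v -1.302 -1.921 -1.339
v -2.258 -1.875 -0.583
v -1.387 -1.69 -1.46
v -2.343 -1.644 -0.704
v -1.524 -1.539 -1.644
v -2.48 -1.493 -0.887
v -1.691 -1.494 -1.857
v -2.647 -1.448 -1.1
v -1.858 -1.563 -2.064
v -2.814 -1.517 -1.307
v -1.996 -1.734 -2.228
v -2.952 -1.688 -1.471
v -2.082 -1.978 -2.321
v -3.038 -1.932 -1.565
v -2.1 -2.251 -2.328
v -3.056 -2.206 -1.571
v -2.047 -2.508 -2.246
v -3.004 -2.462 -1.49
v -1.934 -2.703 -2.09
v -2.89 -2.658 -1.334
v -1.778 -2.803 -1.888
v -2.734 -2.758 -1.131
v -1.608 -2.791 -1.673
v -2.564 -2.745 -0.917
v -1.452 -2.668 -1.483
v -2.408 -2.623 -0.727
v -0.571 2.541 -4.47
v -0.882 2.06 -3.292
v -1.436 3.645 -4.248
v -1.748 3.164 -3.07
v 0.428 3.216 -3.93
v 0.116 2.735 -2.752
v -0.438 4.32 -3.708
v -0.749 3.839 -2.53
v -2.618 2.96 -0.091
v -3.187 3.332 1.885
v -2.601 4.13 -0.306
v -3.17 4.502 1.67
v -1.05 3.018 0.35
v -1.619 3.39 2.326
v -1.033 4.188 0.135
v -1.602 4.56 2.111
f 2 1 5
f 2 5 3
f 3 5 6
f 3 6 4
f 5 1 7
f 5 7 6
f 6 7 8
f 6 8 4
f 7 1 9
f 7 9 8
f 8 9 10
f 8 10 4
f 9 1 11
f 9 11 10
f 10 11 12
f 10 12 4
f 11 1 13
f 11 13 12
f 12 13 14
f 12 14 4
f 13 1 15
f 13 15 14
f 14 15 16
f 14 16 4
f 15 1 17
f 15 17 16
f 16 17 18
f 16 18 4
f 17 1 19
f 17 19 18
f 18 19 20
f 18 20 4
f 19 1 21
f 19 21 20
f 20 21 22
f 20 22 4
f 21 1 23
f 21 23 22
f 22 23 24
f 22 24 4
f 23 1 25
f 23 25 24
f 24 25 26
f 24 26 4
f 25 1 27
f 25 27 26
f 26 27 28
f 26 28 4
f 27 1 2
f 27 2 28
f 28 2 3
f 28 3 4
f 30 29 33
f 30 33 31
f 31 33 34
f 31 34 32
f 33 29 35
f 33 35 34
f 34 35 36
f 34 36 32
f 35 29 37
f 35 37 36
f 36 37 38
f 36 38 32
f 37 29 39
f 37 39 38
f 38 39 40
f 38 40 32
f 39 29 41
f 39 41 40
f 40 41 42
f 40 42 32
f 41 29 43
f 41 43 42
f 42 43 44
f 42 44 32
f 43 29 45
f 43 45 44
f 44 45 46
f 44 46 32
f 45 29 47
f 45 47 46
f 46 47 48
f 46 48 32
f 47 29 49
f 47 49 48
f 48 49 50
f 48 50 32
f 49 29 51
f 49 51 50
f 50 51 52
f 50 52 32
f 51 29 53
f 51 53 52
f 52 53 54
f 52 54 32
f 53 29 55
f 53 55 54
f 54 55 56
f 54 56 32
f 55 29 57
f 55 57 56
f 56 57 58
f 56 58 32
f 57 29 59
f 57 59 58
f 58 59 60
f 58 60 32
f 59 29 30
f 59 30 60
f 60 30 31
f 60 31 32
f 62 64 61
f 65 62 61
f 61 64 63
f 63 65 61
f 62 68 64
f 66 62 65
f 66 68 62
f 64 68 63
f 67 65 63
f 63 68 67
f 67 66 65
f 68 66 67
f 70 72 69
f 73 70 69
f 69 72 71
f 71 73 69
f 70 76 72
f 74 70 73
f 74 76 70
f 72 76 71
f 75 73 71
f 71 76 75
f 75 74 73
f 76 74 75

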